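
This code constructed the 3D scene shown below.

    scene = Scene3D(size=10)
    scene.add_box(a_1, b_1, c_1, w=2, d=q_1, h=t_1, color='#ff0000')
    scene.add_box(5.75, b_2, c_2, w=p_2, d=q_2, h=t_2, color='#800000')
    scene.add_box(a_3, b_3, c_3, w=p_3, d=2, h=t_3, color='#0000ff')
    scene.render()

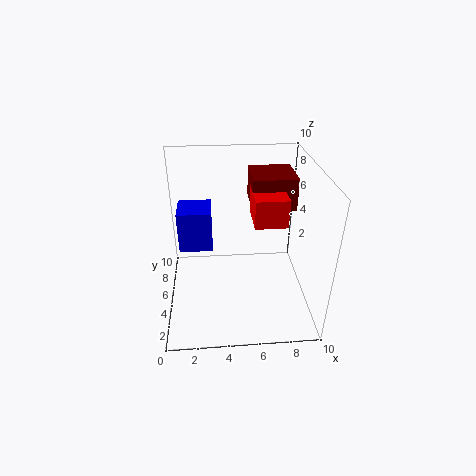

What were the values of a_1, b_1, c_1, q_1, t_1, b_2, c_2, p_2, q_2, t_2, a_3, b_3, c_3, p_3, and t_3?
a_1 = 5.75
b_1 = 2.25
c_1 = 7.25
q_1 = 2.5
t_1 = 1.75
b_2 = 3.5
c_2 = 7.75
p_2 = 2.75
q_2 = 2.75
t_2 = 2
a_3 = 1.25
b_3 = 2.5
c_3 = 5.75
p_3 = 2
t_3 = 2.5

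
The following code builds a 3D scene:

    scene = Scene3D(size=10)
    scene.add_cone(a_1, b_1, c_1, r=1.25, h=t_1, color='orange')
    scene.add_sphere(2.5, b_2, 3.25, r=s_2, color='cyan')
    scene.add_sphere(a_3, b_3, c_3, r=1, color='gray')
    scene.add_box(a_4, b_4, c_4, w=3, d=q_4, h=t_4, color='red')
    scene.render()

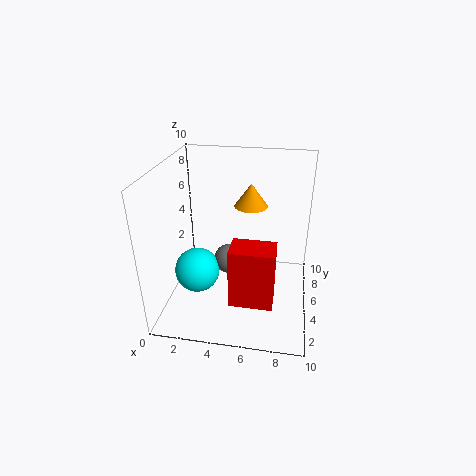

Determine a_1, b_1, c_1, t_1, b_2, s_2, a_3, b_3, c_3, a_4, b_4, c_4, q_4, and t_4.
a_1 = 5.5, b_1 = 7.75, c_1 = 6.25, t_1 = 1.75, b_2 = 3.25, s_2 = 1.5, a_3 = 4.5, b_3 = 4.25, c_3 = 3.75, a_4 = 4.75, b_4 = 2.5, c_4 = 1, q_4 = 2, t_4 = 4.25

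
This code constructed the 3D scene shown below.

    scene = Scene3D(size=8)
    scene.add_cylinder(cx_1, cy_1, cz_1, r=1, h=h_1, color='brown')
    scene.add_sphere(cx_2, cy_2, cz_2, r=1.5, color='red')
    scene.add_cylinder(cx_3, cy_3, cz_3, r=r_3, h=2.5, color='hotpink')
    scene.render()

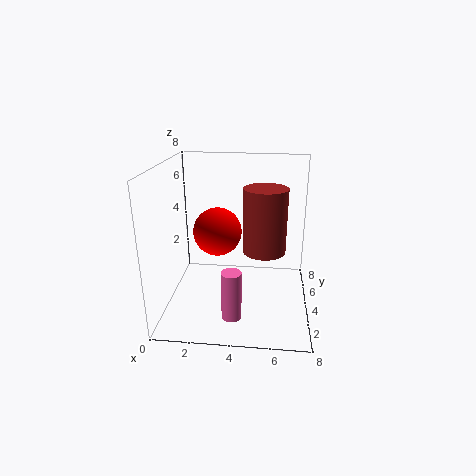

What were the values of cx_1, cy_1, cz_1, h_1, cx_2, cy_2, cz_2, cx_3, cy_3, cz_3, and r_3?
cx_1 = 5.5; cy_1 = 1.5; cz_1 = 4.5; h_1 = 3; cx_2 = 2.5; cy_2 = 6; cz_2 = 3.5; cx_3 = 4; cy_3 = 1; cz_3 = 1; r_3 = 0.5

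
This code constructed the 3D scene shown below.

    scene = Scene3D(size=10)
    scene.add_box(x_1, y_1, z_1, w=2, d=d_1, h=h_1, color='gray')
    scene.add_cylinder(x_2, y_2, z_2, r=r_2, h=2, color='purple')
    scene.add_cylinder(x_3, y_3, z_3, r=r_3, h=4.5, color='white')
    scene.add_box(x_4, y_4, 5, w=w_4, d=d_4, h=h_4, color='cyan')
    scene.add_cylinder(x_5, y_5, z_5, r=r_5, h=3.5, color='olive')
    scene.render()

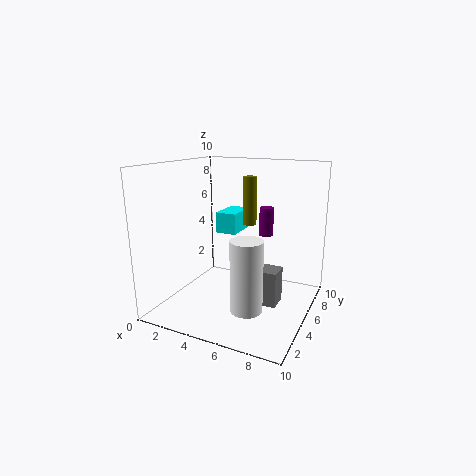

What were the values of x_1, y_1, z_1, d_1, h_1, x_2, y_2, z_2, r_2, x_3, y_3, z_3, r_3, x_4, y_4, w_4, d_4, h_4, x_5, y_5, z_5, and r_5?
x_1 = 6, y_1 = 4.5, z_1 = 0.5, d_1 = 1.5, h_1 = 2.5, x_2 = 6.5, y_2 = 6.5, z_2 = 5, r_2 = 0.5, x_3 = 7, y_3 = 2, z_3 = 1.5, r_3 = 1, x_4 = 3, y_4 = 5.5, w_4 = 1.5, d_4 = 2.5, h_4 = 1.5, x_5 = 5, y_5 = 7, z_5 = 5.5, r_5 = 0.5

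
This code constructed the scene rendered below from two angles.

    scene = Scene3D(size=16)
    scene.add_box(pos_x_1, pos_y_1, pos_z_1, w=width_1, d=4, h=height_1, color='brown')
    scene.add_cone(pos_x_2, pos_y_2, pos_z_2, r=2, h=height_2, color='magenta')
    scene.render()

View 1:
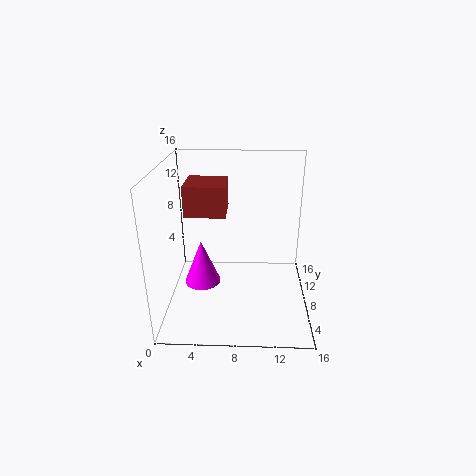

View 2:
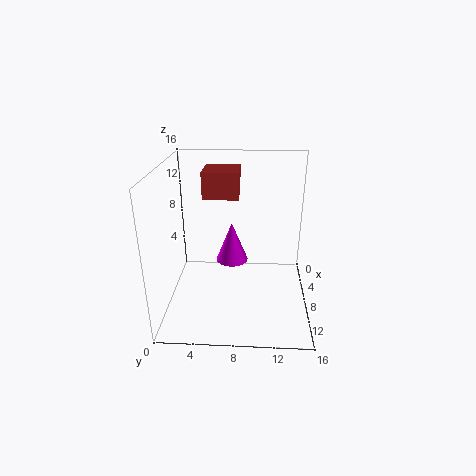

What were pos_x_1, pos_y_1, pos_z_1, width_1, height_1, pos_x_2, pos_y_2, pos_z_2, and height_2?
pos_x_1 = 3, pos_y_1 = 4, pos_z_1 = 12, width_1 = 4, height_1 = 3, pos_x_2 = 4, pos_y_2 = 7, pos_z_2 = 3, height_2 = 5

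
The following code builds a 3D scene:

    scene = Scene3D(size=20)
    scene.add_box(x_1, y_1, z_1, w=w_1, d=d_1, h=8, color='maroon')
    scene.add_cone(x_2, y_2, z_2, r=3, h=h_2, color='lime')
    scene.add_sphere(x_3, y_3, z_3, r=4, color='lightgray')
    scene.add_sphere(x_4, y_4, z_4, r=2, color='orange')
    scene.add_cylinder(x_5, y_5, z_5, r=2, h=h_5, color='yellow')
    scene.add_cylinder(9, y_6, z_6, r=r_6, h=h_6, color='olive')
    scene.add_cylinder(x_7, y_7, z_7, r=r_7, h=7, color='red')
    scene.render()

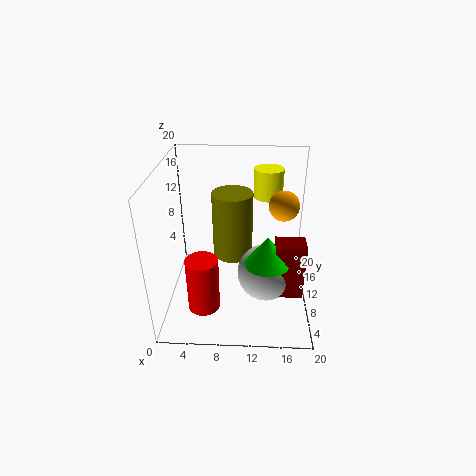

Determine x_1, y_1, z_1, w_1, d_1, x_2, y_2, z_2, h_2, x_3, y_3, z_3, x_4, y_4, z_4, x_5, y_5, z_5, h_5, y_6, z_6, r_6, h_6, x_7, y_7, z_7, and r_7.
x_1 = 15; y_1 = 6; z_1 = 3; w_1 = 4; d_1 = 3; x_2 = 14; y_2 = 7; z_2 = 8; h_2 = 4; x_3 = 14; y_3 = 9; z_3 = 5; x_4 = 16; y_4 = 10; z_4 = 15; x_5 = 14; y_5 = 13; z_5 = 15; h_5 = 4; y_6 = 14; z_6 = 5; r_6 = 3; h_6 = 10; x_7 = 6; y_7 = 3; z_7 = 4; r_7 = 2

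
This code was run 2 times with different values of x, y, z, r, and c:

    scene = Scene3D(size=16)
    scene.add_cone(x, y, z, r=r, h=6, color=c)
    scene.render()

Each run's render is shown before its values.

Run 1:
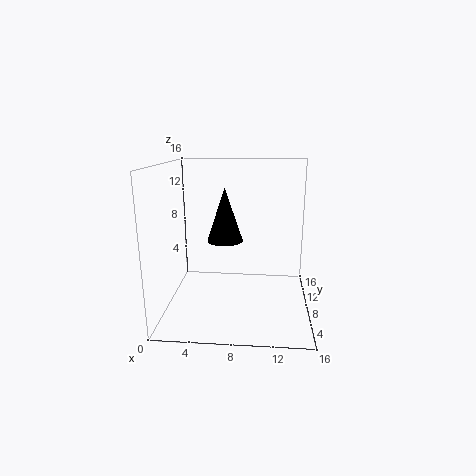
x = 6.5
y = 8.5
z = 7.5
r = 2
c = 'black'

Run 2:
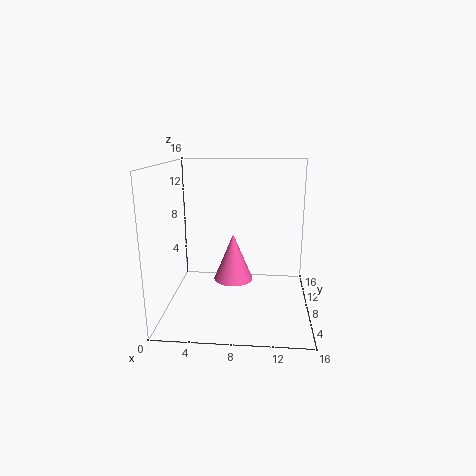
x = 7
y = 12.5
z = 1
r = 2.5
c = 'hotpink'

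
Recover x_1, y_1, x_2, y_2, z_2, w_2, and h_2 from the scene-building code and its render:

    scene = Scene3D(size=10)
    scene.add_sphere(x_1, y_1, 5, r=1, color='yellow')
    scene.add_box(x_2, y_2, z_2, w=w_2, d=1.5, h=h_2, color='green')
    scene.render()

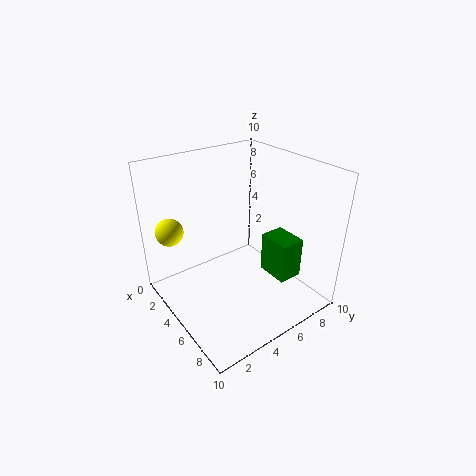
x_1 = 1.5
y_1 = 1.5
x_2 = 7.5
y_2 = 5
z_2 = 4
w_2 = 2
h_2 = 2.5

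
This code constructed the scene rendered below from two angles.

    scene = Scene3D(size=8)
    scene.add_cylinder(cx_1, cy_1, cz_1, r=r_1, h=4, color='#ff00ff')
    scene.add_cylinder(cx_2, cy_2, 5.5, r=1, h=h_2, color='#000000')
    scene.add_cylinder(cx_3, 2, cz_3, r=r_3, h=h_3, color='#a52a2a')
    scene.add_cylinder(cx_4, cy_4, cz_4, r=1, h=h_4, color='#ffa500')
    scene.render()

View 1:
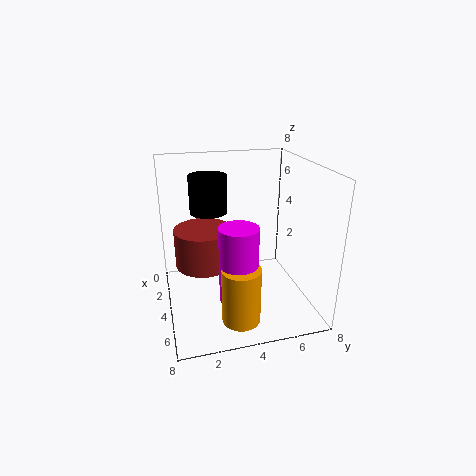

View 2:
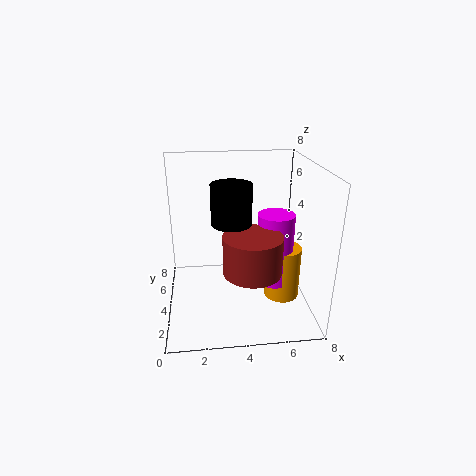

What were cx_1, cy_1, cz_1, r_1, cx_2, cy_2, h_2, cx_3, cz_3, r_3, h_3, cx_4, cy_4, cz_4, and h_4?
cx_1 = 6; cy_1 = 3.5; cz_1 = 1.5; r_1 = 1; cx_2 = 3.5; cy_2 = 2.5; h_2 = 2; cx_3 = 4.5; cz_3 = 3; r_3 = 1.5; h_3 = 2; cx_4 = 6.5; cy_4 = 3.5; cz_4 = 0.5; h_4 = 3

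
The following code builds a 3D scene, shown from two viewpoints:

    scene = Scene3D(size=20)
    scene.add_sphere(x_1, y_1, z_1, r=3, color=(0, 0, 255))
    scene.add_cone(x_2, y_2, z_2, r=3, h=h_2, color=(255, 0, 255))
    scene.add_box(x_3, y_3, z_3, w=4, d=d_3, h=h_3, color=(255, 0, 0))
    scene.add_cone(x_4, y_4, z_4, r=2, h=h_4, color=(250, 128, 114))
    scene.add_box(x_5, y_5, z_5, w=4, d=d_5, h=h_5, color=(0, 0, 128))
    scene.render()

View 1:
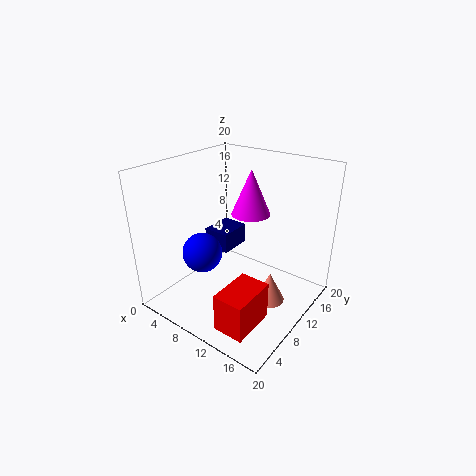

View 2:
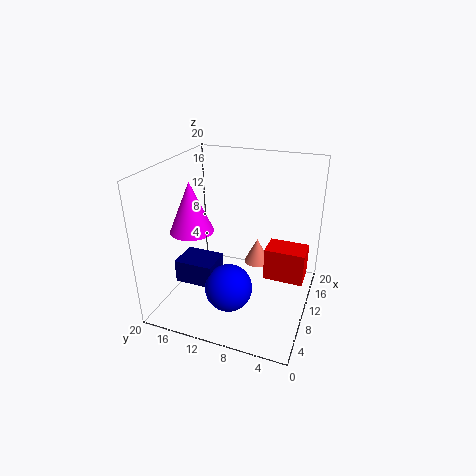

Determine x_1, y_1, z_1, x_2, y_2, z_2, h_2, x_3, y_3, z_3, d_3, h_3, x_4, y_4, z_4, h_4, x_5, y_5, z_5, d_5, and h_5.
x_1 = 4, y_1 = 9, z_1 = 6, x_2 = 8, y_2 = 16, z_2 = 11, h_2 = 7, x_3 = 13, y_3 = 1, z_3 = 2, d_3 = 6, h_3 = 5, x_4 = 16, y_4 = 9, z_4 = 3, h_4 = 4, x_5 = 3, y_5 = 11, z_5 = 6, d_5 = 5, h_5 = 3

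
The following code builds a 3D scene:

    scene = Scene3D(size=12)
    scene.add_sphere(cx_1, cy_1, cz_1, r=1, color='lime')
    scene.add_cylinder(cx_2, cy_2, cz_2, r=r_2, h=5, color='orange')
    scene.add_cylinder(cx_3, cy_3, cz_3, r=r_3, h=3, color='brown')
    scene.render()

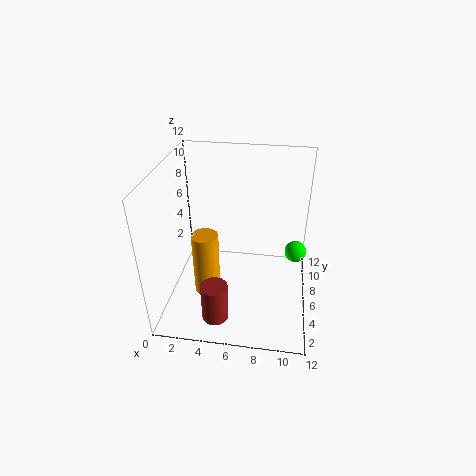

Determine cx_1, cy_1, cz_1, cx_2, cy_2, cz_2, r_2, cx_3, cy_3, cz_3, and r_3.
cx_1 = 11
cy_1 = 9
cz_1 = 3
cx_2 = 4
cy_2 = 3
cz_2 = 3
r_2 = 1
cx_3 = 5
cy_3 = 1
cz_3 = 2
r_3 = 1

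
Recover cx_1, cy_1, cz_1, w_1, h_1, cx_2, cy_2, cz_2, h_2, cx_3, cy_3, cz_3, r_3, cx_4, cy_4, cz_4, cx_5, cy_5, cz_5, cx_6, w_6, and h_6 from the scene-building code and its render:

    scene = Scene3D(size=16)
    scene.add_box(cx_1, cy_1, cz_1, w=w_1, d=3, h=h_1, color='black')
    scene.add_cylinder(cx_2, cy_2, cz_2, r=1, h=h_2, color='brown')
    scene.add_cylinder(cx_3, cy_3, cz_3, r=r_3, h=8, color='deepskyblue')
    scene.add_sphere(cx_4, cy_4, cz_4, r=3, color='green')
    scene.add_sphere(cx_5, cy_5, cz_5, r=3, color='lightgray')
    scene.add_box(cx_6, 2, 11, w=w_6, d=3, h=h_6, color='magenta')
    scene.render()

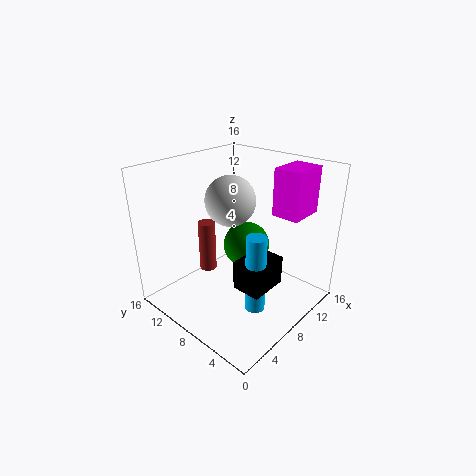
cx_1 = 4
cy_1 = 2
cz_1 = 5
w_1 = 4
h_1 = 3
cx_2 = 7
cy_2 = 12
cz_2 = 3
h_2 = 6
cx_3 = 5
cy_3 = 3
cz_3 = 3
r_3 = 1
cx_4 = 13
cy_4 = 11
cz_4 = 4
cx_5 = 10
cy_5 = 11
cz_5 = 11
cx_6 = 10
w_6 = 4
h_6 = 5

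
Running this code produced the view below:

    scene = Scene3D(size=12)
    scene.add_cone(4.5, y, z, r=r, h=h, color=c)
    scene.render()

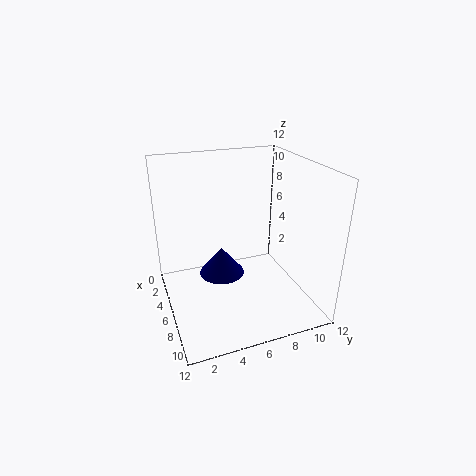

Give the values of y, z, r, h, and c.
y = 5, z = 2, r = 2, h = 2.5, c = 'navy'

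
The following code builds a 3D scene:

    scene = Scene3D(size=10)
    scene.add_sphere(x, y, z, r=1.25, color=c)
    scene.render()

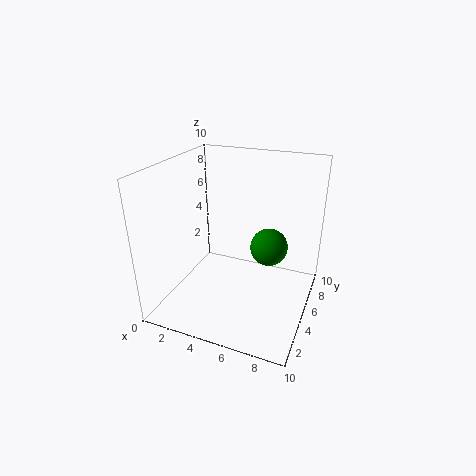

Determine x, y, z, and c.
x = 7.25, y = 5, z = 4.75, c = 'green'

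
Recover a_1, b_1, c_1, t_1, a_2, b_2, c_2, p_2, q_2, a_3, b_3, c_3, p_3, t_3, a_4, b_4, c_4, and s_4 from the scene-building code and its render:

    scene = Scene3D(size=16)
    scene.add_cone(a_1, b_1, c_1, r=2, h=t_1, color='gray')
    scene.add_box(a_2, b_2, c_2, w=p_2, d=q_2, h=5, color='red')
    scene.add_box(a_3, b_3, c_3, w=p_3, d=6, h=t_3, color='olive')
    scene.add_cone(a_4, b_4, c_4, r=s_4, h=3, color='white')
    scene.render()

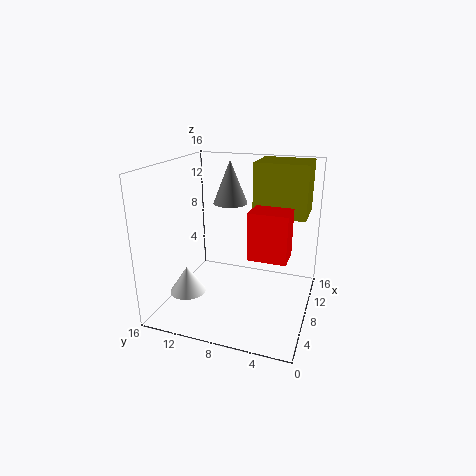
a_1 = 11; b_1 = 10; c_1 = 11; t_1 = 5; a_2 = 5; b_2 = 2; c_2 = 7; p_2 = 3; q_2 = 4; a_3 = 10; b_3 = 1; c_3 = 10; p_3 = 5; t_3 = 6; a_4 = 5; b_4 = 13; c_4 = 2; s_4 = 2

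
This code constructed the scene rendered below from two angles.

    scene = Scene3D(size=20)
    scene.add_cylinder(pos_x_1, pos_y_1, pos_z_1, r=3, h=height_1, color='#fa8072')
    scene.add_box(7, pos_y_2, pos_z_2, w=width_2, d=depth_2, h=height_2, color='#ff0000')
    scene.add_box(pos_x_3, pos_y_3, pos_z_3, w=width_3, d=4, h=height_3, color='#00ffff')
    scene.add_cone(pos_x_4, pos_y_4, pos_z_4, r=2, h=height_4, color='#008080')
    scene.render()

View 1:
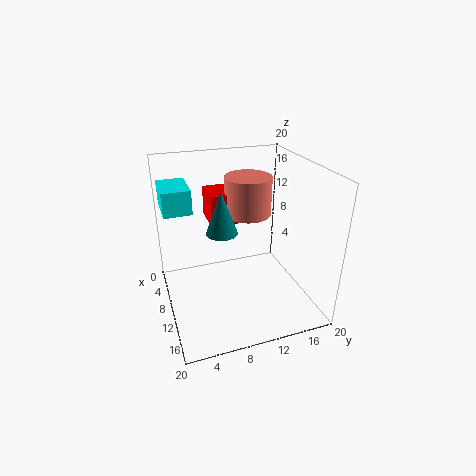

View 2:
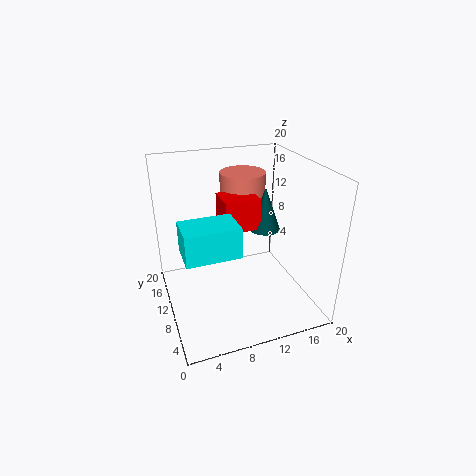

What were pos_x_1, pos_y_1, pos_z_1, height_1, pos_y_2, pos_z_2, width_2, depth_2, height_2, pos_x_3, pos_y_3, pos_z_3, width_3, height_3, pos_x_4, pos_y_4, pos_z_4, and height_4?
pos_x_1 = 11
pos_y_1 = 11
pos_z_1 = 14
height_1 = 5
pos_y_2 = 6
pos_z_2 = 13
width_2 = 4.5
depth_2 = 4
height_2 = 4
pos_x_3 = 1
pos_y_3 = 0.5
pos_z_3 = 13
width_3 = 6
height_3 = 3.5
pos_x_4 = 12.5
pos_y_4 = 7
pos_z_4 = 12.5
height_4 = 5.5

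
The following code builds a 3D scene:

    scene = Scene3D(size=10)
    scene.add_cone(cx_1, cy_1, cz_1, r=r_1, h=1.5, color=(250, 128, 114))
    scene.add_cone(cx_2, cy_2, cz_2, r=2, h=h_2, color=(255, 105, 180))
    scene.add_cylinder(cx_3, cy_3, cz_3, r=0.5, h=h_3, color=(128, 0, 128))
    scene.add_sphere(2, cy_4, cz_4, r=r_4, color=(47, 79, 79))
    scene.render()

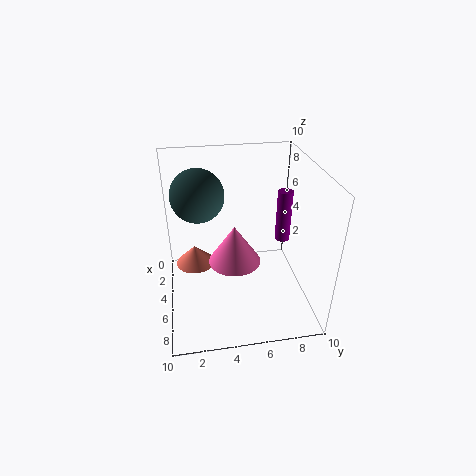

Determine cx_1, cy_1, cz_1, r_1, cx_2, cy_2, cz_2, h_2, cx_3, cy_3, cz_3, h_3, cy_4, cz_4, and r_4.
cx_1 = 2.5
cy_1 = 2
cz_1 = 1.5
r_1 = 1.5
cx_2 = 3.5
cy_2 = 5
cz_2 = 2
h_2 = 3
cx_3 = 5.5
cy_3 = 8
cz_3 = 5
h_3 = 3.5
cy_4 = 2.5
cz_4 = 7
r_4 = 2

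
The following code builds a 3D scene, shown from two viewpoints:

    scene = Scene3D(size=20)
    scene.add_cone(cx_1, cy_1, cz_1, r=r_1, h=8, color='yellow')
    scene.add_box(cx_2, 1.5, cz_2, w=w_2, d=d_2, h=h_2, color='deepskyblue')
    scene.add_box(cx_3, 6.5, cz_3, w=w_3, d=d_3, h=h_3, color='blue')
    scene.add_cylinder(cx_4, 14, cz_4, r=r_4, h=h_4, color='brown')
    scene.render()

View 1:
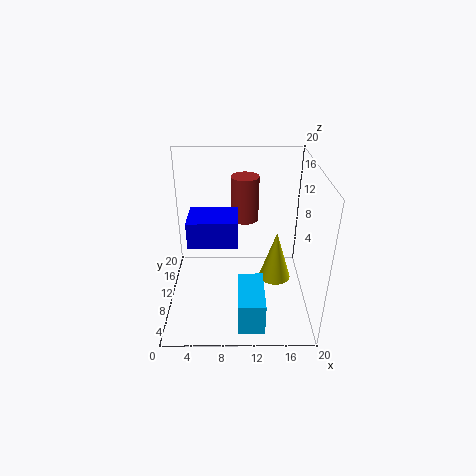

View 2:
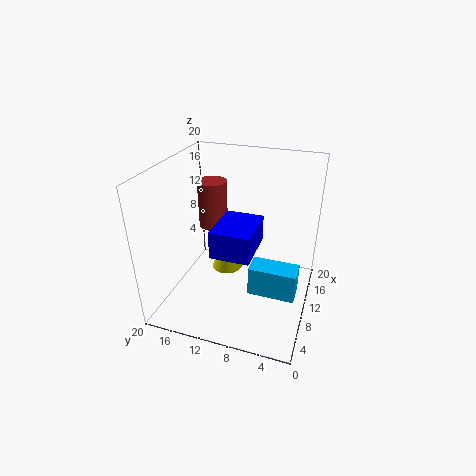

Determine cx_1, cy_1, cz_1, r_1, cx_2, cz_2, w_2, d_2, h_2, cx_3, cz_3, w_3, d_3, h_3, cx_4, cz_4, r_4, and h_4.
cx_1 = 16, cy_1 = 14, cz_1 = 0.5, r_1 = 2.5, cx_2 = 10, cz_2 = 0.5, w_2 = 3.5, d_2 = 7, h_2 = 4.5, cx_3 = 3.5, cz_3 = 10.5, w_3 = 6.5, d_3 = 5, h_3 = 3.5, cx_4 = 11, cz_4 = 11, r_4 = 2, h_4 = 6.5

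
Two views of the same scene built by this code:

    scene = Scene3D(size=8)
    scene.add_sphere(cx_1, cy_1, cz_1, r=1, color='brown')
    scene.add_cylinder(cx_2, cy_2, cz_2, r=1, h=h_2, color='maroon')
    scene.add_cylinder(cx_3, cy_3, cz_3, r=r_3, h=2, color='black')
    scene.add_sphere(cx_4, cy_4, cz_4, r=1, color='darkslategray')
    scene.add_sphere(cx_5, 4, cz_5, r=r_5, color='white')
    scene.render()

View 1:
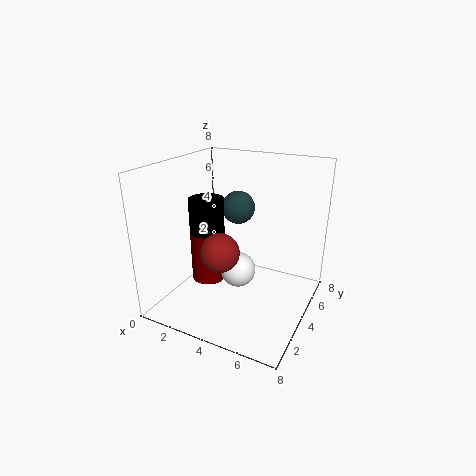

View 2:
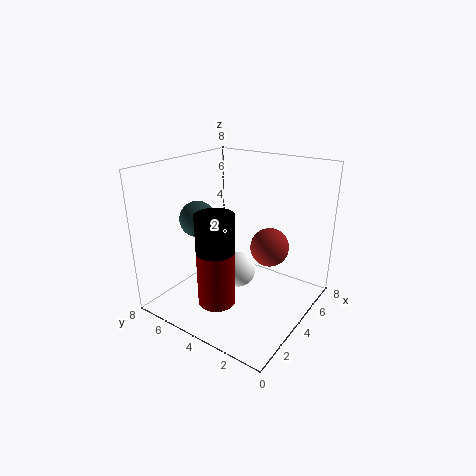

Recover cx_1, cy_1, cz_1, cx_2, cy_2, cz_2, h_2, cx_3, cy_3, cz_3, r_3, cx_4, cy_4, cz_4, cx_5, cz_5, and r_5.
cx_1 = 4, cy_1 = 2, cz_1 = 4, cx_2 = 2, cy_2 = 4, cz_2 = 1, h_2 = 3, cx_3 = 2, cy_3 = 4, cz_3 = 4, r_3 = 1, cx_4 = 3, cy_4 = 6, cz_4 = 5, cx_5 = 4, cz_5 = 2, r_5 = 1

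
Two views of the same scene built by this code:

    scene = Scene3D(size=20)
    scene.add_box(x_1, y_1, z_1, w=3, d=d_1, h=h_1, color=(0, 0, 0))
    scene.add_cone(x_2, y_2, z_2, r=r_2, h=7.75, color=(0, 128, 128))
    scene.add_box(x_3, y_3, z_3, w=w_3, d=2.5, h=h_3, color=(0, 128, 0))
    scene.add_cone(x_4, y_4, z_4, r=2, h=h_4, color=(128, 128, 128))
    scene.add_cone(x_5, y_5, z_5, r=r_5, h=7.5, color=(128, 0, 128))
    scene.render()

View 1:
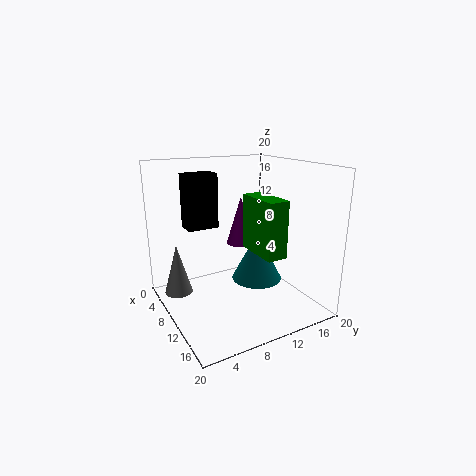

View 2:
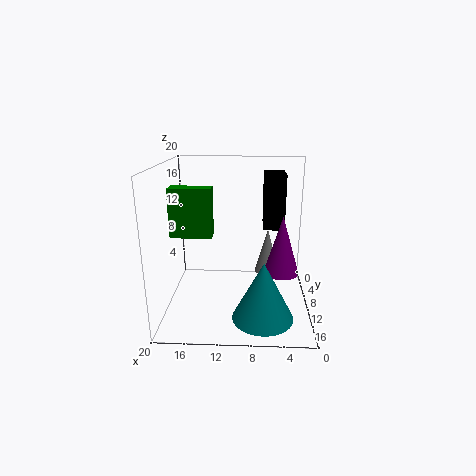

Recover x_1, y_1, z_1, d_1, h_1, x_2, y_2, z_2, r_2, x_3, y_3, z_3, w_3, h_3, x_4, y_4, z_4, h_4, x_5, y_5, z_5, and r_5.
x_1 = 3.5, y_1 = 4.25, z_1 = 10.75, d_1 = 4.5, h_1 = 7.75, x_2 = 6.5, y_2 = 15.5, z_2 = 1, r_2 = 4, x_3 = 13.5, y_3 = 8.75, z_3 = 10.25, w_3 = 5.75, h_3 = 6.75, x_4 = 5.5, y_4 = 2.5, z_4 = 1.5, h_4 = 7.25, x_5 = 4.25, y_5 = 13.75, z_5 = 6.75, r_5 = 2.25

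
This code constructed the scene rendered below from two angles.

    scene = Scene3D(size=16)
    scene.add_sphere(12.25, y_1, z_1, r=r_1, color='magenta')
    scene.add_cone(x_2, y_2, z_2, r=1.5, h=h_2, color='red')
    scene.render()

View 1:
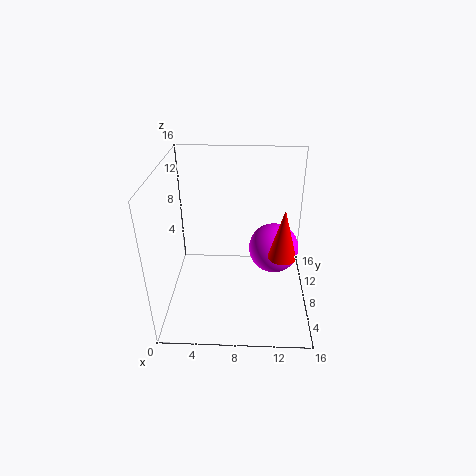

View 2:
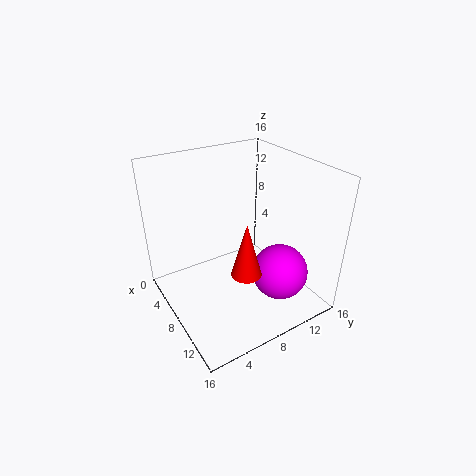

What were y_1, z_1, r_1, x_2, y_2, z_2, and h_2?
y_1 = 10.75, z_1 = 5, r_1 = 3, x_2 = 12.75, y_2 = 6, z_2 = 7, h_2 = 5.5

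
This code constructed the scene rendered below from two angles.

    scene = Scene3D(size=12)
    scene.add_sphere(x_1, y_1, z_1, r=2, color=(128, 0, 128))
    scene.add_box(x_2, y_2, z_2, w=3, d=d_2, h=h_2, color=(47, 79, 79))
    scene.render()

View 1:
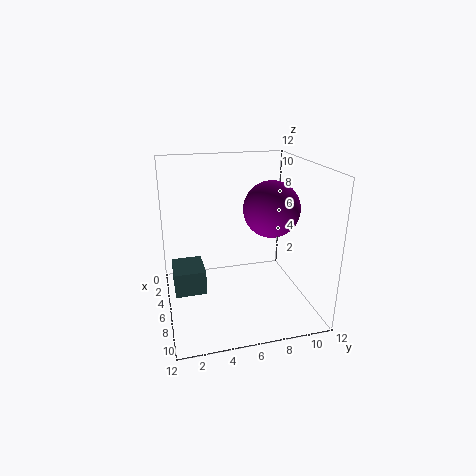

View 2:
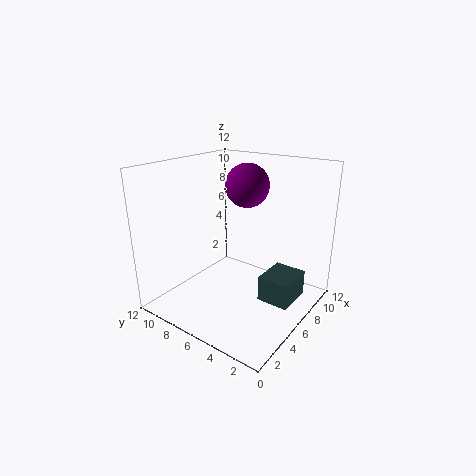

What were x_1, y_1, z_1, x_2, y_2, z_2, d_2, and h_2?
x_1 = 9.5, y_1 = 7.5, z_1 = 9.5, x_2 = 4.5, y_2 = 0.5, z_2 = 2, d_2 = 2.5, h_2 = 2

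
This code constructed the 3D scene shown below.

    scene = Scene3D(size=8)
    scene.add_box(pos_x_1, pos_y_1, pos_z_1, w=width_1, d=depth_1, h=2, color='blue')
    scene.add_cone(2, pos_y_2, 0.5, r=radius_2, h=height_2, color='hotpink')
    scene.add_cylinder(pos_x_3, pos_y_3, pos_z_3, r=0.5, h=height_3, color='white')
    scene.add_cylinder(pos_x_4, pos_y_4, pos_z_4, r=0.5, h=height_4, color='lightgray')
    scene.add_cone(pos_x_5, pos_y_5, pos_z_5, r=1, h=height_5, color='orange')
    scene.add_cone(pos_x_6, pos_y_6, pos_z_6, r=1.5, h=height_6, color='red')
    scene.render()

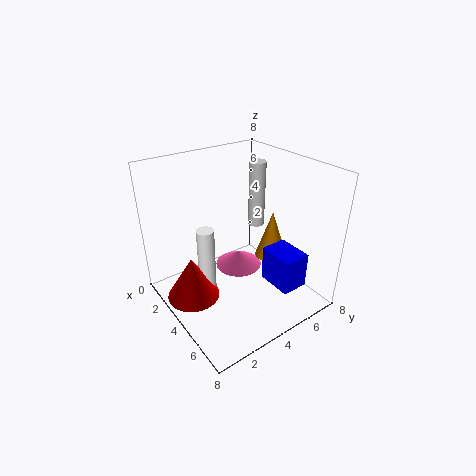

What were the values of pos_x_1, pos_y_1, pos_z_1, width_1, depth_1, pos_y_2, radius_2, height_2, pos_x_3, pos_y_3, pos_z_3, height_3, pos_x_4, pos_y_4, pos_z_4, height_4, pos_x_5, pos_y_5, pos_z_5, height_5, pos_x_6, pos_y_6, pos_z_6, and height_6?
pos_x_1 = 5; pos_y_1 = 5; pos_z_1 = 1.5; width_1 = 2; depth_1 = 1.5; pos_y_2 = 5.5; radius_2 = 1.5; height_2 = 1; pos_x_3 = 3; pos_y_3 = 2.5; pos_z_3 = 0.5; height_3 = 4; pos_x_4 = 2.5; pos_y_4 = 6.5; pos_z_4 = 3.5; height_4 = 4; pos_x_5 = 3.5; pos_y_5 = 7; pos_z_5 = 1.5; height_5 = 3; pos_x_6 = 3; pos_y_6 = 1.5; pos_z_6 = 0.5; height_6 = 2.5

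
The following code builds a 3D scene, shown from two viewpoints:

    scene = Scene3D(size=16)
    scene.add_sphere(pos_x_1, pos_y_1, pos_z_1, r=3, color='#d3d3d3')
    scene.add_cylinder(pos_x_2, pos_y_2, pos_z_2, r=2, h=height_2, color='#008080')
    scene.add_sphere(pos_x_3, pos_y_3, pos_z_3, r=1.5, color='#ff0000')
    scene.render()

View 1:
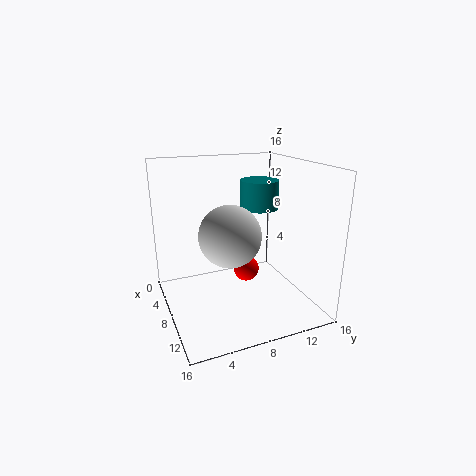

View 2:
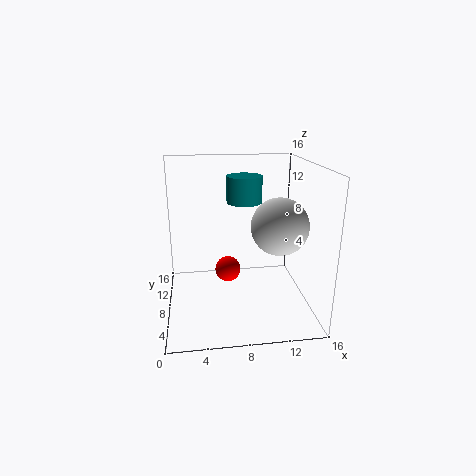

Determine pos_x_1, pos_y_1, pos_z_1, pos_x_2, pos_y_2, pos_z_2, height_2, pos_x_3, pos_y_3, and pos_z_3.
pos_x_1 = 12
pos_y_1 = 5.5
pos_z_1 = 10
pos_x_2 = 9
pos_y_2 = 10
pos_z_2 = 11.5
height_2 = 3
pos_x_3 = 7
pos_y_3 = 9.5
pos_z_3 = 3.5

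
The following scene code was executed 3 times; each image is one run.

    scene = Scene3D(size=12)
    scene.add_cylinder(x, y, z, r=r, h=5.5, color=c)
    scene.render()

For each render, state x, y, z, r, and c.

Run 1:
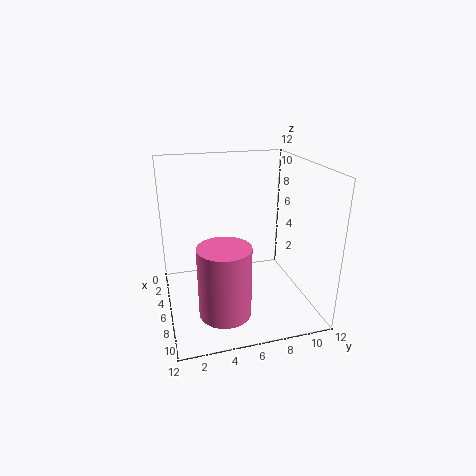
x = 9.5, y = 4, z = 1.5, r = 2, c = 'hotpink'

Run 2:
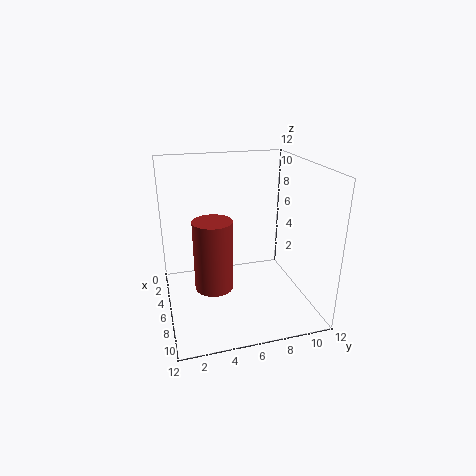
x = 8, y = 3.5, z = 3, r = 1.5, c = 'brown'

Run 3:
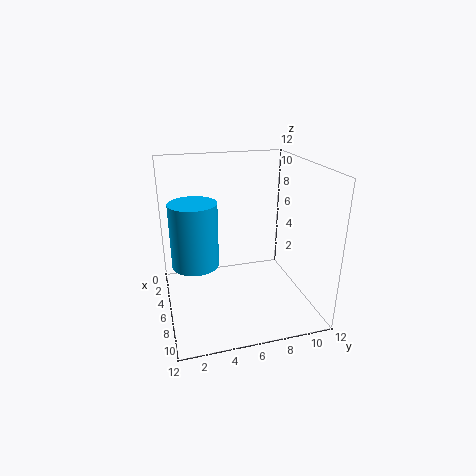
x = 5, y = 2.5, z = 3.5, r = 2, c = 'deepskyblue'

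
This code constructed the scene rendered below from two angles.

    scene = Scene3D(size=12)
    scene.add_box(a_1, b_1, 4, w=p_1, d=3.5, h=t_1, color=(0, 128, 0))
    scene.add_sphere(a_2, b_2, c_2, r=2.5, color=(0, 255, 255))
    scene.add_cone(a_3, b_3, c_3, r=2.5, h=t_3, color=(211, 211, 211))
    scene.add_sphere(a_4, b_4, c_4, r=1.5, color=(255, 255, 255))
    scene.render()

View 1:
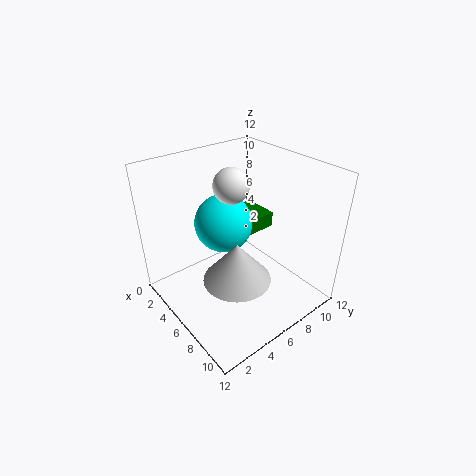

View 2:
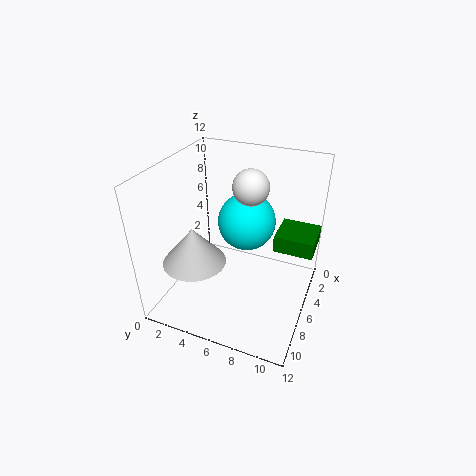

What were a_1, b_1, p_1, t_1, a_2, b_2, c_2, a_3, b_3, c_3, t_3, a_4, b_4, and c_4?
a_1 = 0.5, b_1 = 8.5, p_1 = 3.5, t_1 = 1.5, a_2 = 4, b_2 = 6, c_2 = 6.5, a_3 = 9, b_3 = 3.5, c_3 = 5, t_3 = 3, a_4 = 4.5, b_4 = 6.5, c_4 = 10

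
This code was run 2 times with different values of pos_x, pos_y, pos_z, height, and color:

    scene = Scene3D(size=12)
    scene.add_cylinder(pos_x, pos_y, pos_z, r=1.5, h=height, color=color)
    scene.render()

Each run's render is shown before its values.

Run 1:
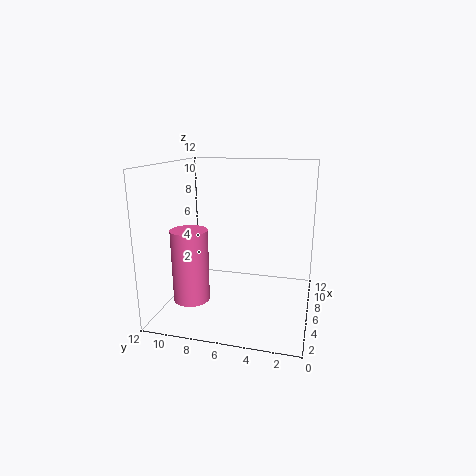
pos_x = 4, pos_y = 9.5, pos_z = 1, height = 6, color = 'hotpink'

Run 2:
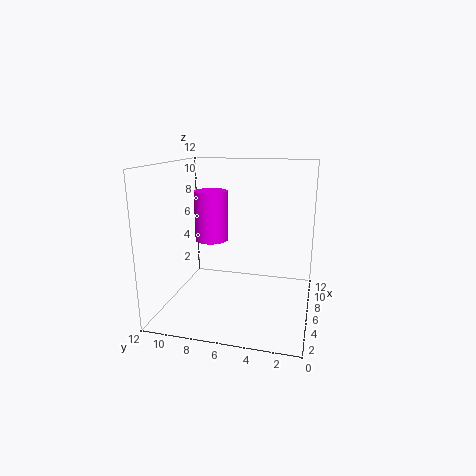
pos_x = 8, pos_y = 9, pos_z = 5, height = 4.5, color = 'magenta'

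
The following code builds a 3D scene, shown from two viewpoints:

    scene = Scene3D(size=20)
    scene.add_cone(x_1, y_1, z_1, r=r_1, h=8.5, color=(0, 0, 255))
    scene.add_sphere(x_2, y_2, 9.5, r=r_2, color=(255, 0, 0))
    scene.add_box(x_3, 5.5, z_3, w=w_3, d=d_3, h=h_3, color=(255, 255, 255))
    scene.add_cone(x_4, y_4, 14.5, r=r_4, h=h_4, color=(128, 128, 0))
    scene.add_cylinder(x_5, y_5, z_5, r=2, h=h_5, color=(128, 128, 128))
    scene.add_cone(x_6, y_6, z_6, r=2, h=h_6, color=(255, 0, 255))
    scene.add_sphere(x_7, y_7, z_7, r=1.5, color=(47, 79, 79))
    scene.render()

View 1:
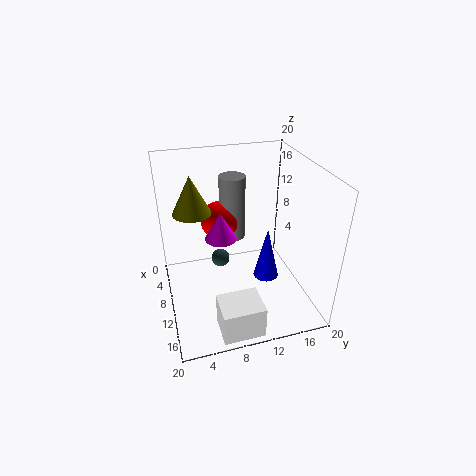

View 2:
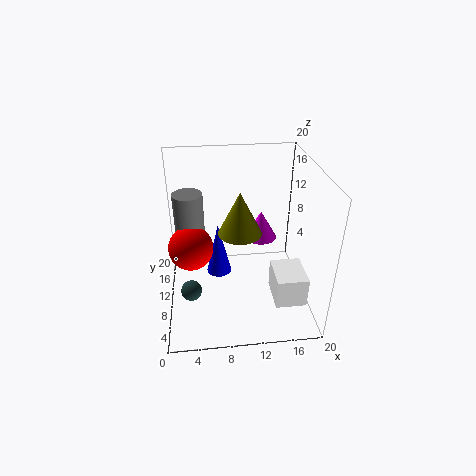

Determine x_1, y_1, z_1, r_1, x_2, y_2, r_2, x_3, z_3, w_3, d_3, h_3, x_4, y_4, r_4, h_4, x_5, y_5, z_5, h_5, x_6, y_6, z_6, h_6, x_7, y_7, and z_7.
x_1 = 7.5
y_1 = 15.5
z_1 = 0.5
r_1 = 2
x_2 = 3.5
y_2 = 9
r_2 = 3
x_3 = 15
z_3 = 0.5
w_3 = 4.5
d_3 = 5.5
h_3 = 4.5
x_4 = 9.5
y_4 = 4
r_4 = 2.5
h_4 = 5
x_5 = 3.5
y_5 = 11
z_5 = 6.5
h_5 = 10
x_6 = 12.5
y_6 = 7
z_6 = 12
h_6 = 3.5
x_7 = 3
y_7 = 9
z_7 = 2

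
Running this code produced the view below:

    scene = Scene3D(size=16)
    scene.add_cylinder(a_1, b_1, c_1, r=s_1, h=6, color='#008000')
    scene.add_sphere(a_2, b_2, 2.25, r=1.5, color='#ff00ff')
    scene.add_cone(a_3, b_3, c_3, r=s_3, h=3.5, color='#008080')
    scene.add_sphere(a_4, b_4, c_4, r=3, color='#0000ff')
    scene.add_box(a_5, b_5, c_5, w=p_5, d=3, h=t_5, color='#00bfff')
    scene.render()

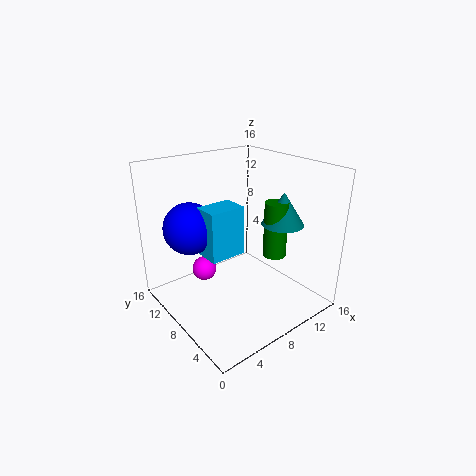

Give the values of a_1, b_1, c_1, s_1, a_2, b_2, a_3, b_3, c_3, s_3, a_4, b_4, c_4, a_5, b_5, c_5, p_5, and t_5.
a_1 = 10.5, b_1 = 4.75, c_1 = 6.5, s_1 = 1.25, a_2 = 6.5, b_2 = 13, a_3 = 11.25, b_3 = 4.5, c_3 = 10, s_3 = 2.25, a_4 = 4.5, b_4 = 12.5, c_4 = 8.5, a_5 = 5, b_5 = 8.5, c_5 = 5.5, p_5 = 4.25, t_5 = 5.75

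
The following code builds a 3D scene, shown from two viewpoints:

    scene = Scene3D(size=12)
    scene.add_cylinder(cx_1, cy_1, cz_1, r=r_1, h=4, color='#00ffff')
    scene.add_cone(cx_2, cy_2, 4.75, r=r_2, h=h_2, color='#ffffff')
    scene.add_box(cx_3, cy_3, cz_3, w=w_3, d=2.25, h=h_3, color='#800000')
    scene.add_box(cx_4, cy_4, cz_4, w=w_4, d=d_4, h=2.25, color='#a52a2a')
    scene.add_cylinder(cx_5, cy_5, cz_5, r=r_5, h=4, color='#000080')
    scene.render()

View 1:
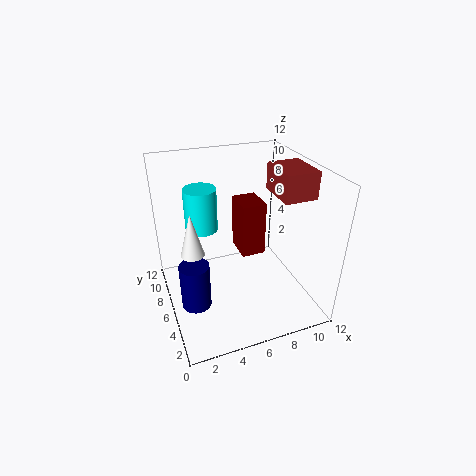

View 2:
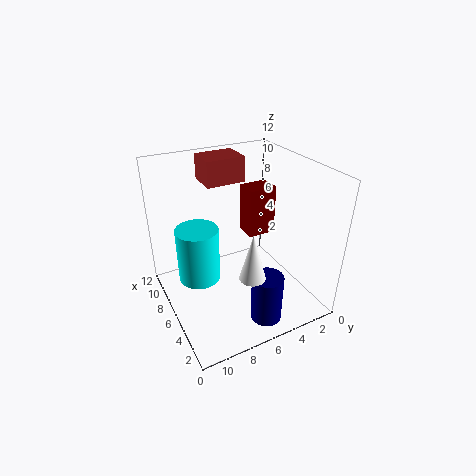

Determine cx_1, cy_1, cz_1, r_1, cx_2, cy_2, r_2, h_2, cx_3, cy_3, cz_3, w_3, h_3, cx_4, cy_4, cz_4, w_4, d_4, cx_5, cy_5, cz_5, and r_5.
cx_1 = 4
cy_1 = 10.25
cz_1 = 5
r_1 = 1.5
cx_2 = 2.25
cy_2 = 6.75
r_2 = 1
h_2 = 3.75
cx_3 = 5.25
cy_3 = 3
cz_3 = 6.25
w_3 = 1.75
h_3 = 4
cx_4 = 9
cy_4 = 3.75
cz_4 = 9.5
w_4 = 2.75
d_4 = 3.5
cx_5 = 2
cy_5 = 5.5
cz_5 = 0.5
r_5 = 1.25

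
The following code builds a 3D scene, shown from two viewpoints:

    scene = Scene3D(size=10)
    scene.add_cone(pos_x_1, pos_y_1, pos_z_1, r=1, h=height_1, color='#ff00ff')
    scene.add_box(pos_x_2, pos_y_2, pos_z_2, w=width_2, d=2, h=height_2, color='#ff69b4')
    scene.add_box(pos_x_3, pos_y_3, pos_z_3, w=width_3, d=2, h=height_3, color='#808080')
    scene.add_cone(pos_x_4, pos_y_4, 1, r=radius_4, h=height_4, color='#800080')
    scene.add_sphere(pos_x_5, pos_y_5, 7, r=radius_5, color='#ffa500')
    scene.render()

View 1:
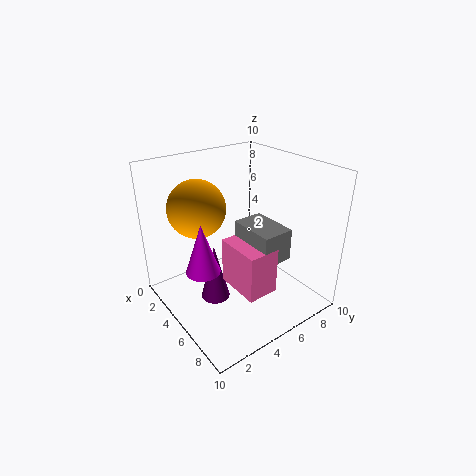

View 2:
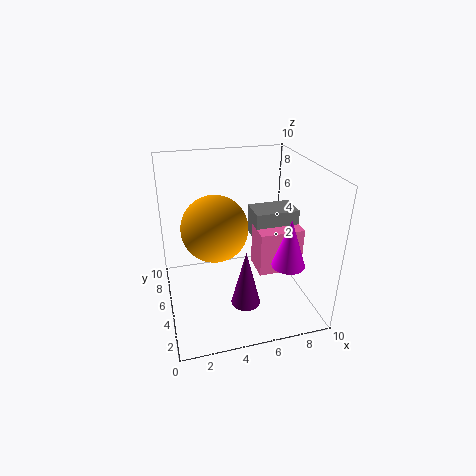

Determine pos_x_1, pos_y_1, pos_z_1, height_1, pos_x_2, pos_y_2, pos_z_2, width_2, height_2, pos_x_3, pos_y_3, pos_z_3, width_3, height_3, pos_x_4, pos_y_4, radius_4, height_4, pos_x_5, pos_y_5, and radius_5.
pos_x_1 = 7; pos_y_1 = 1; pos_z_1 = 5; height_1 = 3; pos_x_2 = 6; pos_y_2 = 3; pos_z_2 = 3; width_2 = 3; height_2 = 3; pos_x_3 = 6; pos_y_3 = 4; pos_z_3 = 5; width_3 = 3; height_3 = 2; pos_x_4 = 5; pos_y_4 = 3; radius_4 = 1; height_4 = 4; pos_x_5 = 3; pos_y_5 = 3; radius_5 = 2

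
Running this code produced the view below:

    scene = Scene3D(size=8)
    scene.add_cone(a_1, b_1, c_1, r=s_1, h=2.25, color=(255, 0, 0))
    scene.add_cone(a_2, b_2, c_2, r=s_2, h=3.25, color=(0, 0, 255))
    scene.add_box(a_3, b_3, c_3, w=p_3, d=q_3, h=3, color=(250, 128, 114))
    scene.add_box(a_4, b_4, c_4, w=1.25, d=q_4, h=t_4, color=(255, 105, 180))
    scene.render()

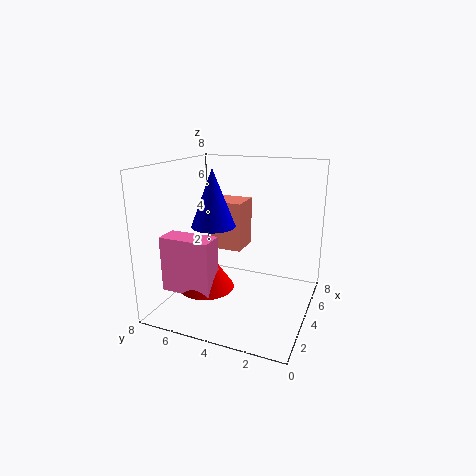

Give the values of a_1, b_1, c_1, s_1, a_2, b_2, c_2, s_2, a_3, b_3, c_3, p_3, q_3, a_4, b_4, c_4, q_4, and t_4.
a_1 = 2.5, b_1 = 5.25, c_1 = 1.5, s_1 = 1.5, a_2 = 4, b_2 = 5.5, c_2 = 4.5, s_2 = 1.25, a_3 = 5.5, b_3 = 4.5, c_3 = 2.5, p_3 = 2, q_3 = 2, a_4 = 1.25, b_4 = 4.5, c_4 = 1.5, q_4 = 2.75, t_4 = 3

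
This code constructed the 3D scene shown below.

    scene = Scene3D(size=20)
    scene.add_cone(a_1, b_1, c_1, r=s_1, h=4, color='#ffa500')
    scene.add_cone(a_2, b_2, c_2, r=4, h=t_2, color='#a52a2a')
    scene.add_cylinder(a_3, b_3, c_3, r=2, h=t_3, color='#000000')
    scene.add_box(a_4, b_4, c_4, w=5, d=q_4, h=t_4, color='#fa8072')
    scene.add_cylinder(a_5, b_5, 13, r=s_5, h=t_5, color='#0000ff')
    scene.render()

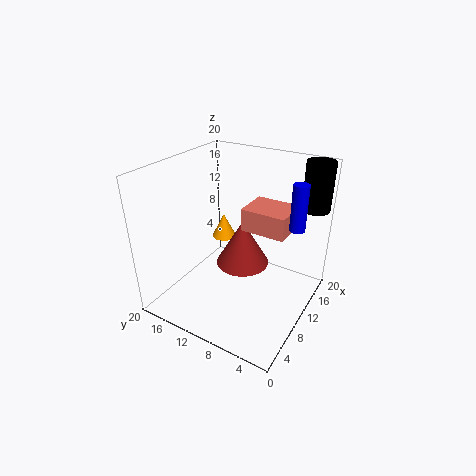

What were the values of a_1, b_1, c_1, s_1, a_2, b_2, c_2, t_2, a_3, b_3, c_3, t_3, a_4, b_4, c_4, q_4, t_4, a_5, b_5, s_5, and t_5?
a_1 = 17, b_1 = 17, c_1 = 5, s_1 = 2, a_2 = 13, b_2 = 11, c_2 = 4, t_2 = 7, a_3 = 18, b_3 = 2, c_3 = 13, t_3 = 7, a_4 = 9, b_4 = 3, c_4 = 12, q_4 = 6, t_4 = 3, a_5 = 11, b_5 = 2, s_5 = 1, t_5 = 6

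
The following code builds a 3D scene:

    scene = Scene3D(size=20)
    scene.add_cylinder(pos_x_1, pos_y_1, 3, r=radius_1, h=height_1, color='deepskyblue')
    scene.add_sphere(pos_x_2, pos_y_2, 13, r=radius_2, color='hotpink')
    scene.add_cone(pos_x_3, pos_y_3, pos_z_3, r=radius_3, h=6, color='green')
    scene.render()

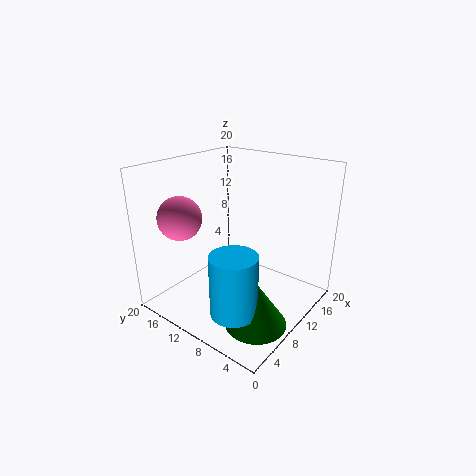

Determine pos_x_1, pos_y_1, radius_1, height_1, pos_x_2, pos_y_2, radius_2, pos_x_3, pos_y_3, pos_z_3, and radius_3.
pos_x_1 = 4; pos_y_1 = 6; radius_1 = 3; height_1 = 8; pos_x_2 = 5; pos_y_2 = 16; radius_2 = 3; pos_x_3 = 6; pos_y_3 = 4; pos_z_3 = 1; radius_3 = 4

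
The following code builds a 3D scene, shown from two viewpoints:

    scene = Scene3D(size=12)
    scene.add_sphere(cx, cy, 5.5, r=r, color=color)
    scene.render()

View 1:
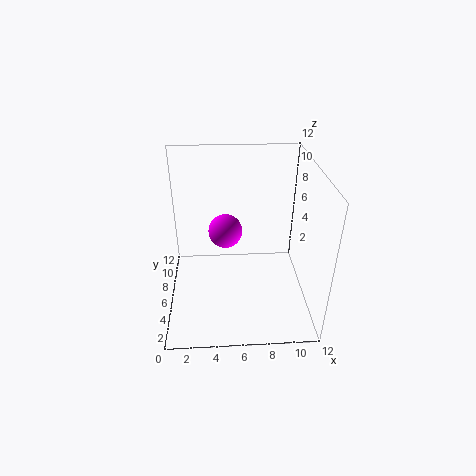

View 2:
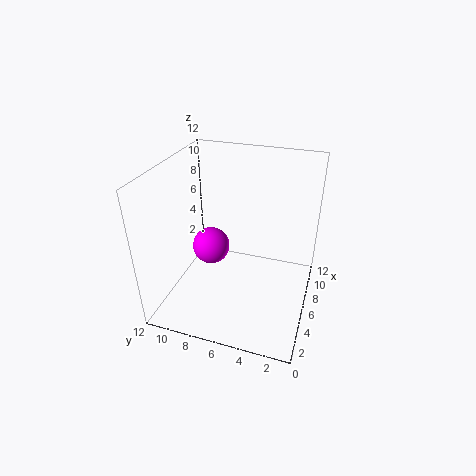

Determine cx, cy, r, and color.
cx = 5, cy = 8, r = 1.5, color = 'magenta'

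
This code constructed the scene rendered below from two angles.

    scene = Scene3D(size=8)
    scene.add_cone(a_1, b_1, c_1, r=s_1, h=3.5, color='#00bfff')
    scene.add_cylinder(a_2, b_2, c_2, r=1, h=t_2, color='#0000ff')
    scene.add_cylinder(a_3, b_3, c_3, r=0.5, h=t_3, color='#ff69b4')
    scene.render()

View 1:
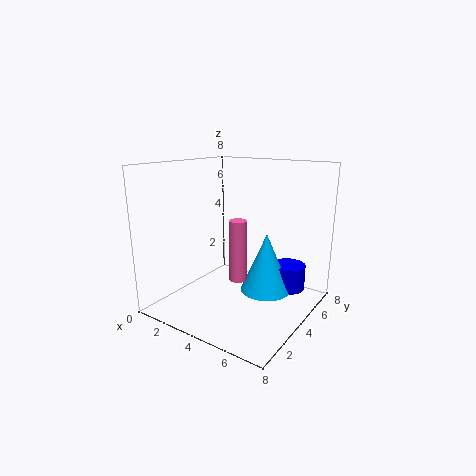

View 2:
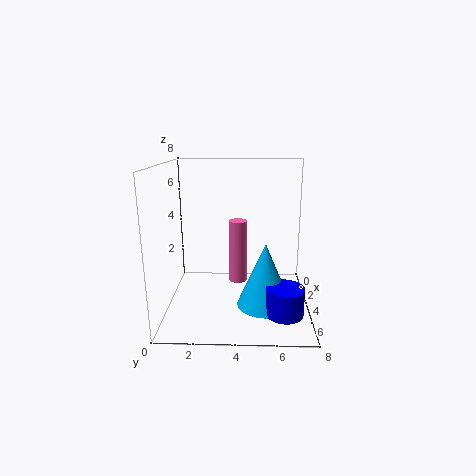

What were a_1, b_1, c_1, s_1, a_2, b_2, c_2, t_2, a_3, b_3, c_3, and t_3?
a_1 = 5, b_1 = 5.5, c_1 = 0.5, s_1 = 1.5, a_2 = 6, b_2 = 6.5, c_2 = 0.5, t_2 = 1.5, a_3 = 4, b_3 = 4, c_3 = 1.5, t_3 = 3.5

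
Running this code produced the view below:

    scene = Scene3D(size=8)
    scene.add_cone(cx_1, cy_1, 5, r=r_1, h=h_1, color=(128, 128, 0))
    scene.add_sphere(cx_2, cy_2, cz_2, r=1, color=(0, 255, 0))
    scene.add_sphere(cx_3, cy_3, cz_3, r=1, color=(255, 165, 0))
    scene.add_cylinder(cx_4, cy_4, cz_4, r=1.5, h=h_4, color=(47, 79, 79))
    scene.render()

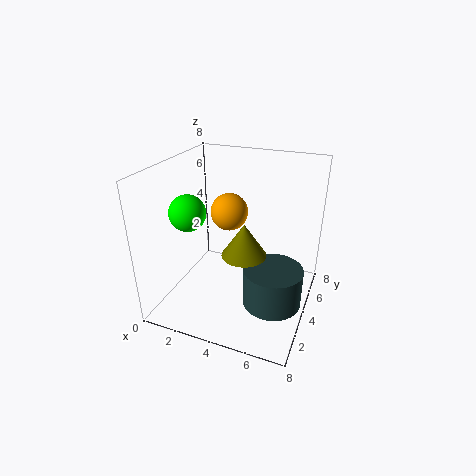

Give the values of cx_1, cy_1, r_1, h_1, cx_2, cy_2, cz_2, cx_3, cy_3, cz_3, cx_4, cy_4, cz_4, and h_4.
cx_1 = 5.5; cy_1 = 1; r_1 = 1; h_1 = 1.5; cx_2 = 1.5; cy_2 = 3; cz_2 = 5.5; cx_3 = 3.5; cy_3 = 4; cz_3 = 5.5; cx_4 = 6.5; cy_4 = 2.5; cz_4 = 1.5; h_4 = 2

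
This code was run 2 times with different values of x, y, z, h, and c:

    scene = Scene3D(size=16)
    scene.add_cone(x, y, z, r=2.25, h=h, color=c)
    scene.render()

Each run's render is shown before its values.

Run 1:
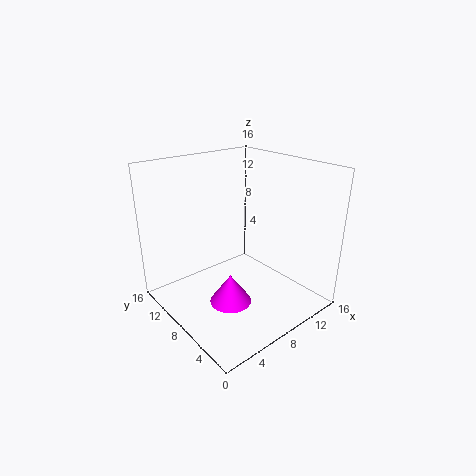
x = 5.5
y = 6.25
z = 1.75
h = 3.25
c = 'magenta'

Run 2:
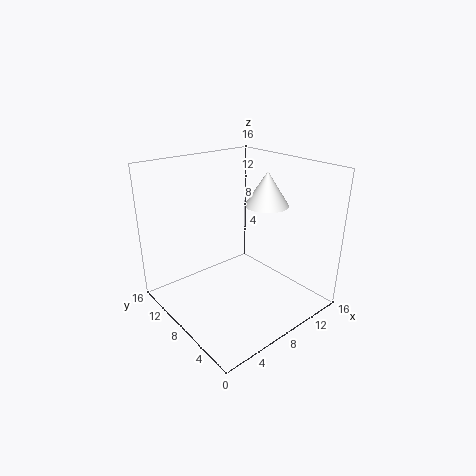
x = 9.5
y = 5.25
z = 12.25
h = 3.5
c = 'white'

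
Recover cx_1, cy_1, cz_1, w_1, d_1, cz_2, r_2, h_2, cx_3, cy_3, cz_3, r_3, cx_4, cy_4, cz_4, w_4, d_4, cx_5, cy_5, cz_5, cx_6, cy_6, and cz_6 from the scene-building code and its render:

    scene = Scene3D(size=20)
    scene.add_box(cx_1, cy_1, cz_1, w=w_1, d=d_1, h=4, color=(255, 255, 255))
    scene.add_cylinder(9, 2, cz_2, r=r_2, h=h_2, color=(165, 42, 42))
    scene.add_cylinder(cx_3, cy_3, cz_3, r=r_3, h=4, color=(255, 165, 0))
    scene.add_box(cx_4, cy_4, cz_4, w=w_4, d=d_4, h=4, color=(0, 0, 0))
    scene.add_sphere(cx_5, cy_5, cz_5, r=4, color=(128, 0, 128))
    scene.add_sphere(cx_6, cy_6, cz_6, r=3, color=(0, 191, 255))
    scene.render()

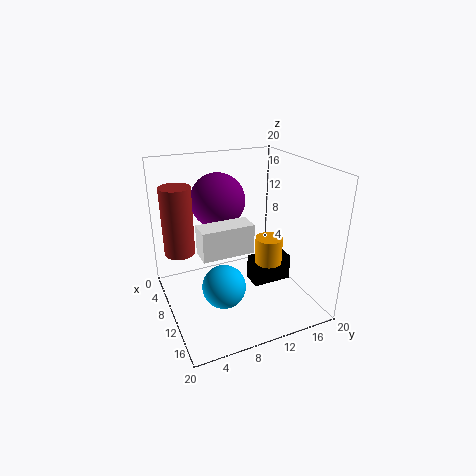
cx_1 = 10
cy_1 = 4
cz_1 = 9
w_1 = 3
d_1 = 7
cz_2 = 9
r_2 = 2
h_2 = 9
cx_3 = 10
cy_3 = 15
cz_3 = 5
r_3 = 2
cx_4 = 7
cy_4 = 13
cz_4 = 1
w_4 = 3
d_4 = 6
cx_5 = 5
cy_5 = 9
cz_5 = 14
cx_6 = 12
cy_6 = 7
cz_6 = 4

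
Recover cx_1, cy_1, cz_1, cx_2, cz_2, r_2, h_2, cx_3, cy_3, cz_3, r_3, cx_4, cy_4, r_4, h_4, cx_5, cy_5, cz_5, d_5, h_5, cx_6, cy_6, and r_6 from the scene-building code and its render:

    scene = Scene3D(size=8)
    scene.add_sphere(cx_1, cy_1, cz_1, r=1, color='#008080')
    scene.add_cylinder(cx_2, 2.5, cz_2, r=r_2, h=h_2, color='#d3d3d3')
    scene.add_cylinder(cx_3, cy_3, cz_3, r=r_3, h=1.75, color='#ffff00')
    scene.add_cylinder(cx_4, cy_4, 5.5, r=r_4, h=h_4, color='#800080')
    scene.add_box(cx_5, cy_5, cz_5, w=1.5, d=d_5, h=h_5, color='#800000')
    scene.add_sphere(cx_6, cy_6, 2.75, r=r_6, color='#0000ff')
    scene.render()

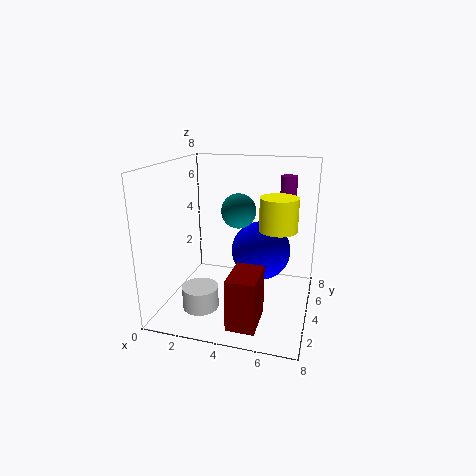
cx_1 = 3.75, cy_1 = 5, cz_1 = 5.25, cx_2 = 2.25, cz_2 = 0.25, r_2 = 1, h_2 = 1.25, cx_3 = 6.25, cy_3 = 3.75, cz_3 = 4.75, r_3 = 1, cx_4 = 6.25, cy_4 = 7.25, r_4 = 0.5, h_4 = 1.5, cx_5 = 4.25, cy_5 = 0.75, cz_5 = 0.25, d_5 = 2.25, h_5 = 2.75, cx_6 = 5, cy_6 = 5.5, r_6 = 1.75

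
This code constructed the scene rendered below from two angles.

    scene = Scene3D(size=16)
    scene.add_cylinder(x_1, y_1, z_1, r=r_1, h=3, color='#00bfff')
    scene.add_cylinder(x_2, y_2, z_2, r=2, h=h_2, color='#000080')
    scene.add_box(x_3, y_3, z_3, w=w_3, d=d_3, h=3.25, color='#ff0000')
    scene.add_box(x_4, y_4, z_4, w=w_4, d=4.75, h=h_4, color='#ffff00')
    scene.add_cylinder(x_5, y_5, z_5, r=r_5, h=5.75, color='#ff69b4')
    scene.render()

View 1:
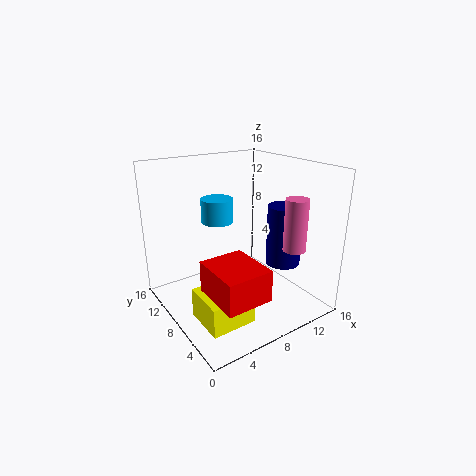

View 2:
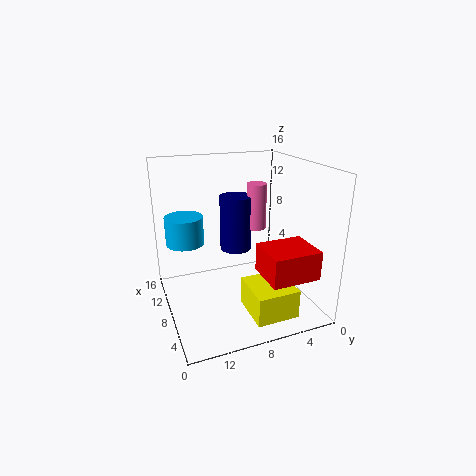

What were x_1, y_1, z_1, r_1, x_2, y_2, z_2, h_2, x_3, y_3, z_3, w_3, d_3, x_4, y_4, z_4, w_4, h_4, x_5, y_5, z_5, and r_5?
x_1 = 8.75; y_1 = 13.75; z_1 = 8; r_1 = 2; x_2 = 13.25; y_2 = 6.25; z_2 = 4.25; h_2 = 7; x_3 = 2.25; y_3 = 0.75; z_3 = 4.25; w_3 = 4.75; d_3 = 5.5; x_4 = 2; y_4 = 3.25; z_4 = 0.25; w_4 = 5; h_4 = 3.25; x_5 = 12.5; y_5 = 3.75; z_5 = 7; r_5 = 1.25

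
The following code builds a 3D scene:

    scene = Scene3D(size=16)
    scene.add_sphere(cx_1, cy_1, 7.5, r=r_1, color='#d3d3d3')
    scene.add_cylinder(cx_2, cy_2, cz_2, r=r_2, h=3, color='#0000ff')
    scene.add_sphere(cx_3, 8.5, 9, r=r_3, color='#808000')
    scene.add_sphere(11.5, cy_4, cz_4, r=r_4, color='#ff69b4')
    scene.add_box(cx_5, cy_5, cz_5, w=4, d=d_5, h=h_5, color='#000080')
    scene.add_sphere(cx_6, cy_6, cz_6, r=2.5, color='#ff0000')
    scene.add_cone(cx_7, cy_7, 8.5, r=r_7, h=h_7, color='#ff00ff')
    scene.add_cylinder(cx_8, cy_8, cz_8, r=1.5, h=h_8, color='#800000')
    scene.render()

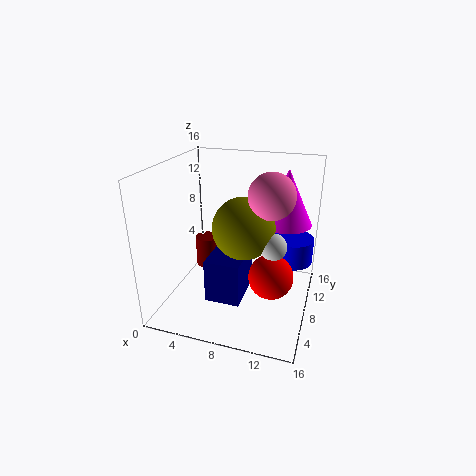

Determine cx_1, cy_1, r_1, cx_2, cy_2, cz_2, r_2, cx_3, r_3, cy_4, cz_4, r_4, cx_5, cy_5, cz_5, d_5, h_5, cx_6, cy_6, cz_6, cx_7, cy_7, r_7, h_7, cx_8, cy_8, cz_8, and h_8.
cx_1 = 12
cy_1 = 8
r_1 = 1.5
cx_2 = 13.5
cy_2 = 12
cz_2 = 4
r_2 = 2.5
cx_3 = 8.5
r_3 = 3.5
cy_4 = 8.5
cz_4 = 13
r_4 = 2.5
cx_5 = 5
cy_5 = 5
cz_5 = 1
d_5 = 5.5
h_5 = 5
cx_6 = 12
cy_6 = 7.5
cz_6 = 4
cx_7 = 12.5
cy_7 = 12.5
r_7 = 3
h_7 = 6.5
cx_8 = 2
cy_8 = 13
cz_8 = 1
h_8 = 4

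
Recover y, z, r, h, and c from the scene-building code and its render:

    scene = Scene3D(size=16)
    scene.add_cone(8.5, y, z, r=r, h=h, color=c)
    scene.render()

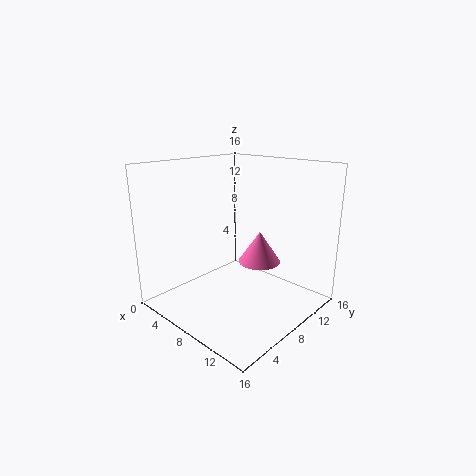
y = 11.25; z = 4.25; r = 2.5; h = 3.75; c = 'hotpink'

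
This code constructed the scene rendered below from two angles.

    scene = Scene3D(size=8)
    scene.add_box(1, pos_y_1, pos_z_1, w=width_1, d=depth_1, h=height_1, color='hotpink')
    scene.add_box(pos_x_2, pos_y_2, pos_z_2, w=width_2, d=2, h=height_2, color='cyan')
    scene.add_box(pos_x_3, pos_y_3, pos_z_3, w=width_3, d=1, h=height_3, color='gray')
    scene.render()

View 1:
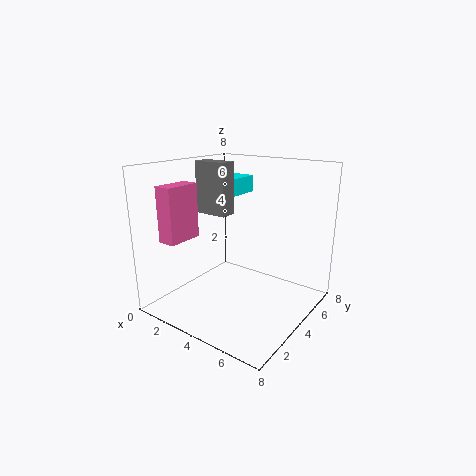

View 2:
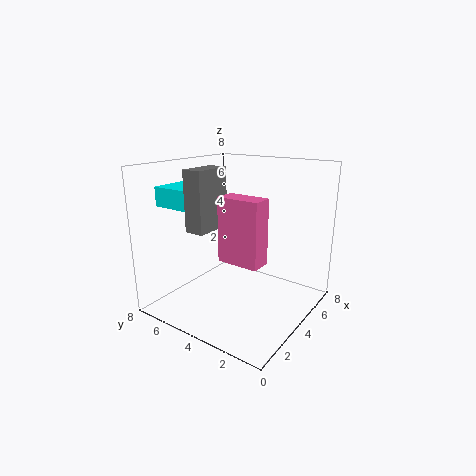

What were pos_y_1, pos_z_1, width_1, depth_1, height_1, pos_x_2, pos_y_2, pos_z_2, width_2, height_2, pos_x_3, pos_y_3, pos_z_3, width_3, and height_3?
pos_y_1 = 1, pos_z_1 = 4, width_1 = 1, depth_1 = 2, height_1 = 3, pos_x_2 = 1, pos_y_2 = 5, pos_z_2 = 6, width_2 = 2, height_2 = 1, pos_x_3 = 1, pos_y_3 = 4, pos_z_3 = 5, width_3 = 2, height_3 = 3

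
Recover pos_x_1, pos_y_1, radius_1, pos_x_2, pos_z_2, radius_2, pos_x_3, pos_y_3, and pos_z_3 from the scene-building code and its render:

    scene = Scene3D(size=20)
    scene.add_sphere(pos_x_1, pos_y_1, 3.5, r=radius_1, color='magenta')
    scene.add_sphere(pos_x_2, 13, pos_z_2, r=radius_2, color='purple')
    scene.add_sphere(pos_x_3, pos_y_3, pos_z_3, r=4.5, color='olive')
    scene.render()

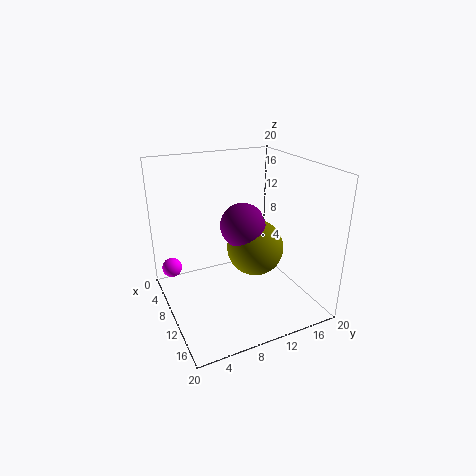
pos_x_1 = 3, pos_y_1 = 2, radius_1 = 1.5, pos_x_2 = 5.5, pos_z_2 = 9.5, radius_2 = 3.5, pos_x_3 = 6, pos_y_3 = 15, pos_z_3 = 5.5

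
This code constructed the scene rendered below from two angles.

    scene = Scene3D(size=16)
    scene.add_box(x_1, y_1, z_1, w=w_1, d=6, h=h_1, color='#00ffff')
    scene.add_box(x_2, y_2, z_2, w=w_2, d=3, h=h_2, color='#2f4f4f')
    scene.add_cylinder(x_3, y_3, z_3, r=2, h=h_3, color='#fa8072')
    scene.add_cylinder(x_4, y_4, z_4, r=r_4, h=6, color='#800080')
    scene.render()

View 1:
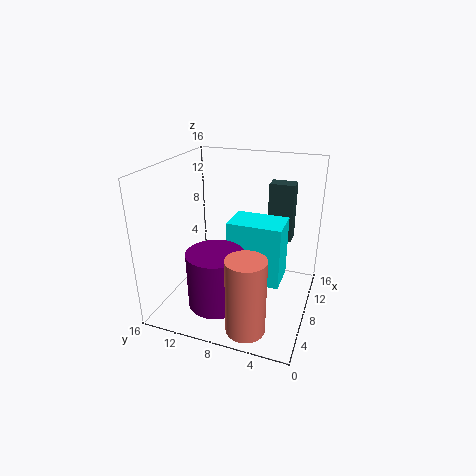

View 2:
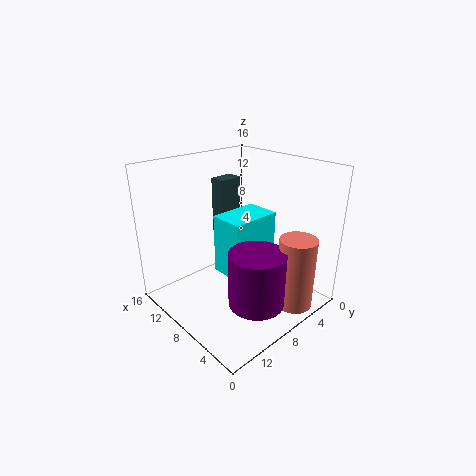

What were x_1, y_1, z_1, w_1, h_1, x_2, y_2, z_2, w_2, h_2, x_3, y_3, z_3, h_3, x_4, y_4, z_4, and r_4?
x_1 = 7
y_1 = 3
z_1 = 3
w_1 = 4
h_1 = 7
x_2 = 13
y_2 = 3
z_2 = 6
w_2 = 2
h_2 = 7
x_3 = 2
y_3 = 5
z_3 = 1
h_3 = 8
x_4 = 4
y_4 = 9
z_4 = 2
r_4 = 3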